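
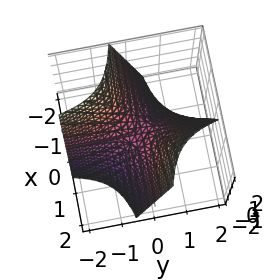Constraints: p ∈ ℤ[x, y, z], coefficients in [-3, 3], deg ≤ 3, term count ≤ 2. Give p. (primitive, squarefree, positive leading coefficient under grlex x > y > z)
First, degree: the shape is more complex than any degree-1 surface, so deg p = 2.
Next, reading off the gridlines: every point of the x-axis in the box is on the surface; every point of the y-axis in the box is on the surface; one z-axis crossing is at z = 0.
Finally, these observations pin down the coefficients.

2*x*y - z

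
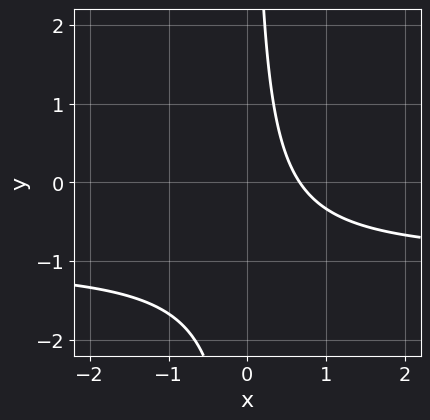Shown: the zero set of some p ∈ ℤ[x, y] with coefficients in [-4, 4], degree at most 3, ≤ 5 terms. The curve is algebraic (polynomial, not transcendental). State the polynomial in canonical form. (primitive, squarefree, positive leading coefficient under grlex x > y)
(a) The degree is 2 — a generic line meets the curve in up to 2 points.
(b) From the visible intercepts: the curve avoids every integer y-axis point in the box.
(c) Putting this together gives p.

3*x*y + 3*x - 2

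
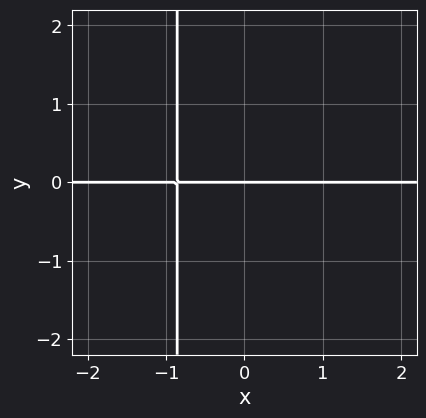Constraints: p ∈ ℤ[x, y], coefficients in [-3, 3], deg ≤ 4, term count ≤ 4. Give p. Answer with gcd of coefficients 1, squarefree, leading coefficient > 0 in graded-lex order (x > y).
1. deg p = 4. A generic line meets the curve in up to 4 points.
2. From the axis intercepts and sections: it crosses the y-axis at the gridline y = 0; the visible x-axis segment lies entirely on the curve.
3. Matching integer coefficients to the picture gives p.

2*x^3*y - x^2*y + 2*y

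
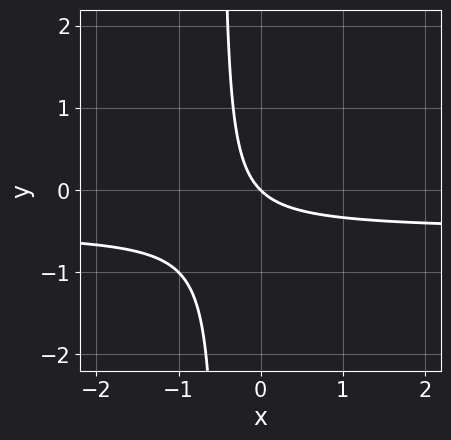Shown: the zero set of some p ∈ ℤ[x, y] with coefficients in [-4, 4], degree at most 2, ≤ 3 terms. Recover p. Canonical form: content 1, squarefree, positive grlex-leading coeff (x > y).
2*x*y + x + y

deg p = 2. No degree-1 curve has this shape.
Checking where it meets the axes: one y-axis crossing is at y = 0; it crosses the x-axis at the gridline x = 0.
Solving for integer coefficients yields p as stated.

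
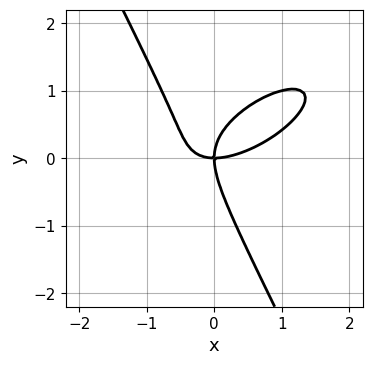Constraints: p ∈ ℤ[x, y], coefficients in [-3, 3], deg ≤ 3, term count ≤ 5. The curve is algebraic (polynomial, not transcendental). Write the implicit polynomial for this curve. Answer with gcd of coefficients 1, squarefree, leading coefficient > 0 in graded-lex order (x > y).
2*x^3 - 3*x^2*y + 2*x*y^2 + 2*y^3 - 3*x*y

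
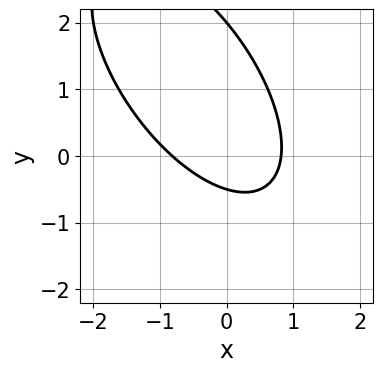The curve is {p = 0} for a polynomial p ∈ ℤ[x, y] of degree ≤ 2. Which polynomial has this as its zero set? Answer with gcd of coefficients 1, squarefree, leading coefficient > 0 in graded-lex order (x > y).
Degree: no degree-1 curve has this shape, so deg p = 2.
From the visible intercepts: it crosses the y-axis at the gridline y = 2.
Matching integer coefficients to the picture gives p.

3*x^2 + 3*x*y + 2*y^2 - 3*y - 2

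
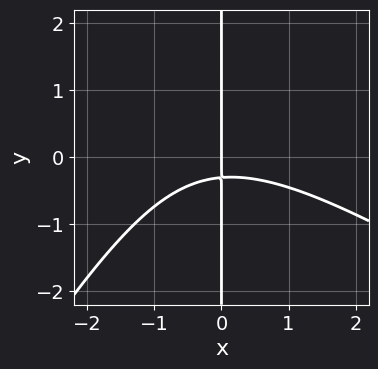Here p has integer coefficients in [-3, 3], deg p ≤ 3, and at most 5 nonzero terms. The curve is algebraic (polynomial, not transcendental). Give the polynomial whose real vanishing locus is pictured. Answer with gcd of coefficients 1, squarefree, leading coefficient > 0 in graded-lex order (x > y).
(a) deg p = 3.
(b) From the visible intercepts: one x-axis crossing is at x = 0; the visible y-axis segment lies entirely on the curve.
(c) Together with the visible shape, these determine p as stated.

x^3 + x^2*y - x*y^2 + 3*x*y + x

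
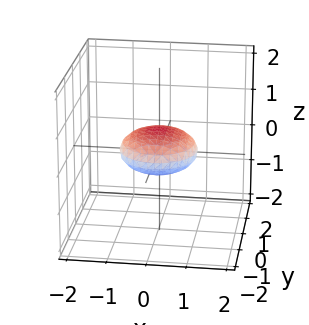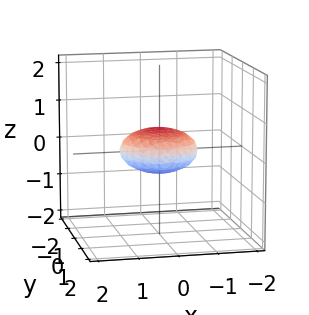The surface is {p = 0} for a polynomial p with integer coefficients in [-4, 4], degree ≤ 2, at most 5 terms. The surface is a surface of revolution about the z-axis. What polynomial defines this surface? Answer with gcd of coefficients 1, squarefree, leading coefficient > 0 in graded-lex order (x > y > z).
x^2 + y^2 + 3*z^2 - 1

(a) The degree is 2 — the shape is more complex than any degree-1 surface.
(b) Symmetries: rotational symmetry about the z-axis ⇒ p depends on x, y only through x² + y².
(c) Checking where it meets the axes: a circular section at z = 0 has radius exactly 1; among the integer gridlines, it crosses the y-axis at y ∈ {-1, 1}; the x-axis gridline crossings are at x ∈ {-1, 1}.
(d) These observations pin down the coefficients.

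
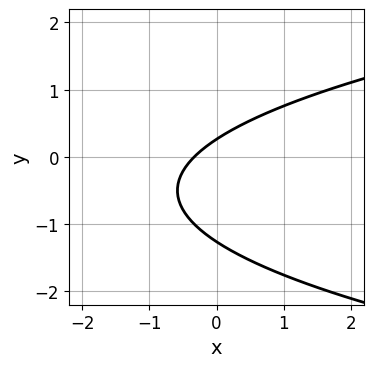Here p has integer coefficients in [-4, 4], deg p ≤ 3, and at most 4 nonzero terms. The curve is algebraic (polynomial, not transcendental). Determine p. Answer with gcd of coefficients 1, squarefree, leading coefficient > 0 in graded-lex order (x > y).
3*y^2 - 3*x + 3*y - 1

deg p = 2.
Matching integer coefficients to the picture gives p.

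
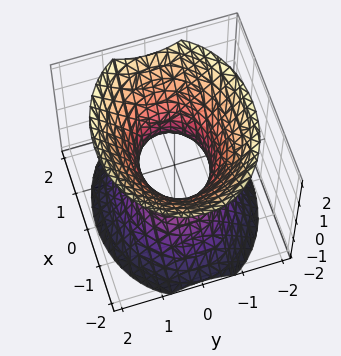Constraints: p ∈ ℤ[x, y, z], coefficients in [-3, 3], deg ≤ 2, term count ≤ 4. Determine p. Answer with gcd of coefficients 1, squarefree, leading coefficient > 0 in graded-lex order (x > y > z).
1. The degree is 2 — an hourglass — one-sheet hyperboloid; a quadric.
2. Symmetries: mirror symmetry z ↦ −z ⇒ only even powers of z; the y ↦ −y reflection is a symmetry, so y appears only in even powers; mirror symmetry x ↦ −x ⇒ only even powers of x.
3. Observable constraints: no z-intercept at any integer in the box; the x-axis gridline crossings are at x ∈ {-1, 1}.
4. These observations pin down the coefficients.

2*x^2 + 3*y^2 - 2*z^2 - 2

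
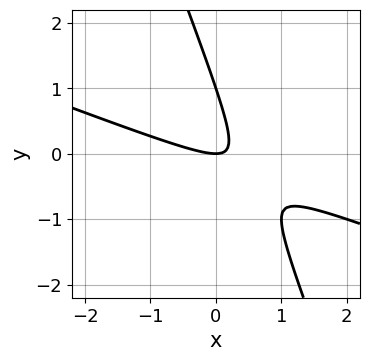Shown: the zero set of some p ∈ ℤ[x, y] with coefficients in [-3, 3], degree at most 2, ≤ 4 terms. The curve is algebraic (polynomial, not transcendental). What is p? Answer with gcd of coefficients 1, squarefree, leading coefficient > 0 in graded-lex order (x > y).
x^2 + 3*x*y + y^2 - y

(a) The degree is 2 — the shape is more complex than any degree-1 curve.
(b) Observable constraints: among the integer gridlines, it crosses the y-axis at y ∈ {0, 1}; one x-axis crossing is at x = 0.
(c) The integer polynomial consistent with all of this is the stated p.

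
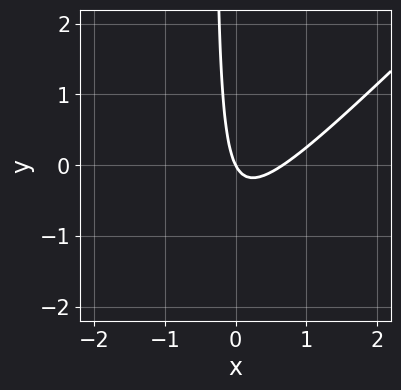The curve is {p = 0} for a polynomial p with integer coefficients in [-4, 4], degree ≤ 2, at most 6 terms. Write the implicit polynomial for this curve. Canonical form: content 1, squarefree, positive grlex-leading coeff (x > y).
3*x^2 - 3*x*y - 2*x - y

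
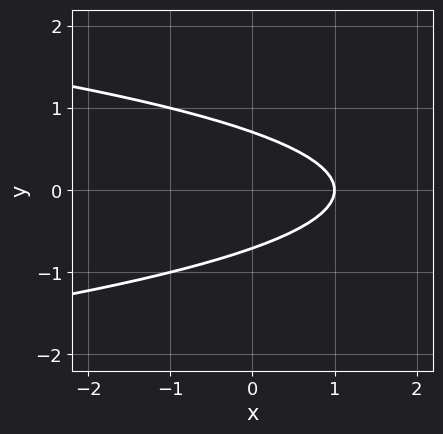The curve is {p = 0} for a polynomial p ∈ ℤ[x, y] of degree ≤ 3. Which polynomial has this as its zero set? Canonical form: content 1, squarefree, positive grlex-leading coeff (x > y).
1. The degree is 2 — no degree-1 curve has this shape.
2. Symmetries: the y ↦ −y reflection is a symmetry, so y appears only in even powers.
3. Observable constraints: it meets the x-axis at x = 1 (among the integer gridlines).
4. The integer polynomial consistent with all of this is the stated p.

2*y^2 + x - 1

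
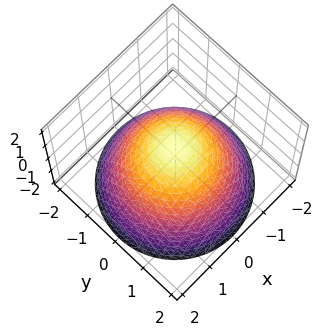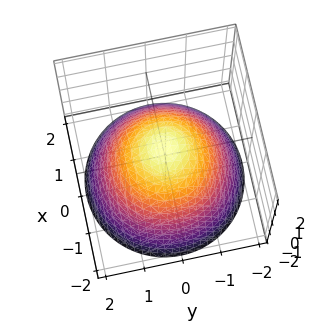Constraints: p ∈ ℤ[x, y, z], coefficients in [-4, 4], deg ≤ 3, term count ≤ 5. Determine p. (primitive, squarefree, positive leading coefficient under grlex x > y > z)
(a) The degree is 2 — a generic line meets the surface in up to 2 points.
(b) Symmetry: the z-axis is an axis of rotation, so x and y enter only as x² + y².
(c) Against the integer gridlines: among the integer gridlines, it crosses the y-axis at y ∈ {-1, 1}; a circular section at z = 0 has radius exactly 1; the x-axis gridline crossings are at x ∈ {-1, 1}.
(d) These observations pin down the coefficients.

2*x^2 + 2*y^2 + 3*z - 2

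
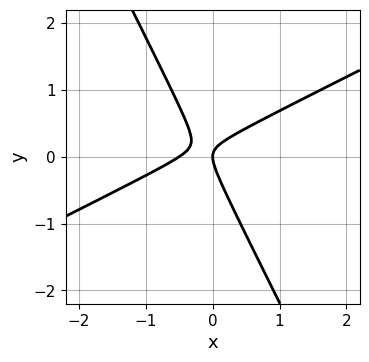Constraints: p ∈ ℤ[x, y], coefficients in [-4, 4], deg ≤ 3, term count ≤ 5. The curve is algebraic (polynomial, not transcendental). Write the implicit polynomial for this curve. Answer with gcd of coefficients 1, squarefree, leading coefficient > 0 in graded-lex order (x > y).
First, degree: no degree-1 curve has this shape, so deg p = 2.
Next, from the axis intercepts and sections: it meets the y-axis at y = 0 (among the integer gridlines); it meets the x-axis at x = 0 (among the integer gridlines).
Finally, the integer polynomial consistent with all of this is the stated p.

2*x^2 - 3*x*y - 2*y^2 + x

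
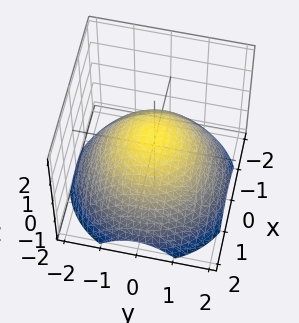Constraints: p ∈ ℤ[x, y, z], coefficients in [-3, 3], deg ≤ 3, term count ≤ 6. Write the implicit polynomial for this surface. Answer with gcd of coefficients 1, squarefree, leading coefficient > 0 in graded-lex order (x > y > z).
Degree: the shape is more complex than any degree-1 surface, so deg p = 2.
By symmetry, the surface is invariant under rotation about z: p = q(x² + y², z).
From the axis intercepts and sections: among the integer gridlines, it crosses the x-axis at x ∈ {-1, 1}; a circular section at z = 0 has radius exactly 1.
These observations pin down the coefficients. Check: (0, -1, 0) on the y-axis lies on the surface, and p(0, -1, 0) = 0. ✓

x^2 + y^2 + 2*z - 1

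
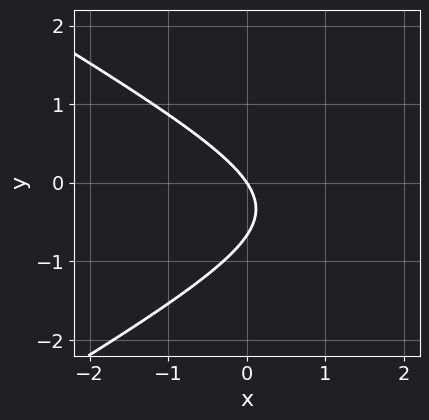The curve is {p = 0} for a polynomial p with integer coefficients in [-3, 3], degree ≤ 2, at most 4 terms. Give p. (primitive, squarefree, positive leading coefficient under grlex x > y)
x^2 - 3*y^2 - 3*x - 2*y

The degree is 2 — a generic line meets the curve in up to 2 points.
Against the integer gridlines: one x-axis crossing is at x = 0; one y-axis crossing is at y = 0.
Solving for integer coefficients yields p as stated.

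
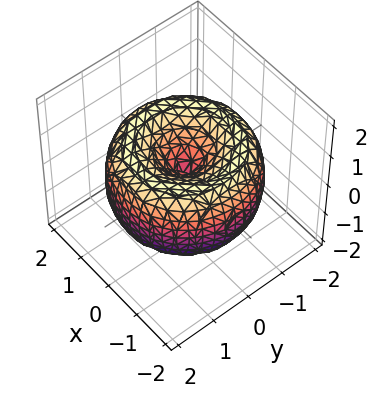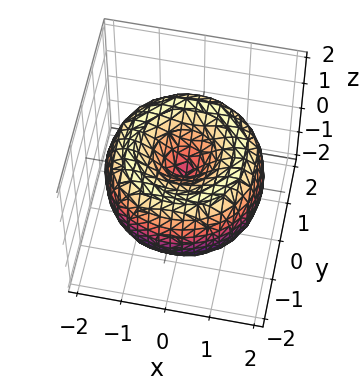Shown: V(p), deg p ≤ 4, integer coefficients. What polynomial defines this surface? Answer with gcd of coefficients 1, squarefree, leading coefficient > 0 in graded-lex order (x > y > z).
x^4 + 2*x^2*y^2 + y^4 - 3*x^2 - 3*y^2 + 2*z^2

The degree is 4 — the shape is more complex than any degree-3 surface.
By symmetry, the surface is invariant under rotation about z: p = q(x² + y², z).
Checking where it meets the axes: a circular section at z = 1 has radius exactly 1; it crosses the z-axis at the gridline z = 0; it crosses the y-axis at the gridline y = 0.
Assembling these constraints gives the stated polynomial.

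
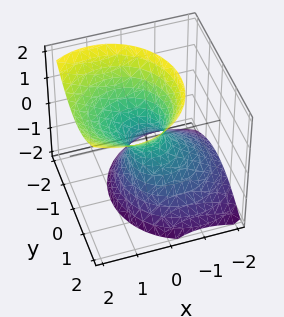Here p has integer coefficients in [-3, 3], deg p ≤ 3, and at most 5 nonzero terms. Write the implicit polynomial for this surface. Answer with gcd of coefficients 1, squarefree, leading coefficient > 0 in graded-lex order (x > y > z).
3*x^2 - 3*x*z + 3*y^2 - 2*z^2 - 1

Degree: the shape is more complex than any degree-1 surface, so deg p = 2.
From the axis intercepts and sections: it misses every integer gridline on the z-axis.
Assembling these constraints gives the stated polynomial.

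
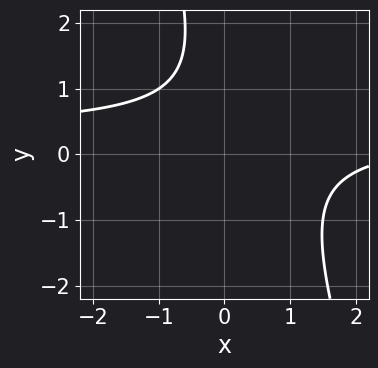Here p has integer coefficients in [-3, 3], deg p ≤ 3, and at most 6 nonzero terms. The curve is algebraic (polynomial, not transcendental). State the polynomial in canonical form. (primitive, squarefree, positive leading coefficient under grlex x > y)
First, degree: a generic line meets the curve in up to 2 points, so deg p = 2.
Then, reading off the gridlines: the curve avoids every integer x-axis point in the box; no y-intercept at any integer in the box.
Finally, fitting integer coefficients to these (and the overall shape) gives p.

3*x*y + y^2 - x - 2*y + 3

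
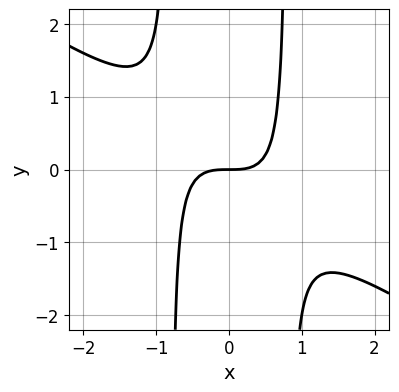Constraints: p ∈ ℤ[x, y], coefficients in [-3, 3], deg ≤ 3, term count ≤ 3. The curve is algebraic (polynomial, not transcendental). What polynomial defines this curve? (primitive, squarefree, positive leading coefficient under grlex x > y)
2*x^3 + 3*x^2*y - 2*y

1. deg p = 3. A generic line meets the curve in up to 3 points.
2. Checking where it meets the axes: it meets the x-axis at x = 0 (among the integer gridlines); it meets the y-axis at y = 0 (among the integer gridlines).
3. Fitting integer coefficients to these (and the overall shape) gives p.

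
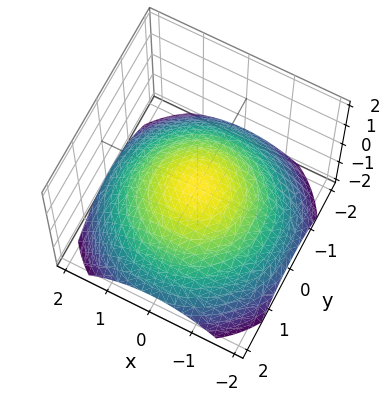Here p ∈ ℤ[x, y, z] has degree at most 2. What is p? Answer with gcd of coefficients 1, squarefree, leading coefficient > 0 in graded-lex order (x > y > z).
First, the degree is 2 — a paraboloid; a quadric.
Next, symmetries: the surface is invariant under rotation about z: p = q(x² + y², z).
Then, observable constraints: a circular section at z = -1 has radius between 1 and 2; it crosses the x-axis at the gridline x = 0.
Finally, matching integer coefficients to the picture gives p.

x^2 + y^2 + 3*z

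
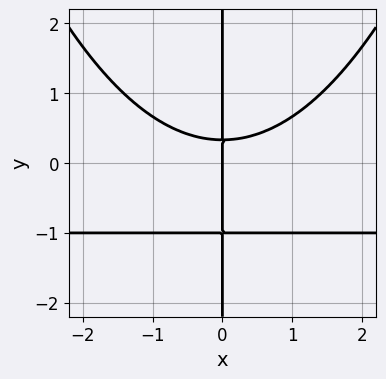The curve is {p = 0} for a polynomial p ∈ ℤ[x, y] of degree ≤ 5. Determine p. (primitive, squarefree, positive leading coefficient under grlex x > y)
x^3*y + x^3 - 3*x*y^2 - 2*x*y + x

First, deg p = 4. No degree-3 curve has this shape.
Then, observable constraints: it crosses the x-axis at the gridline x = 0; every point of the y-axis in the box is on the curve.
Finally, these observations pin down the coefficients.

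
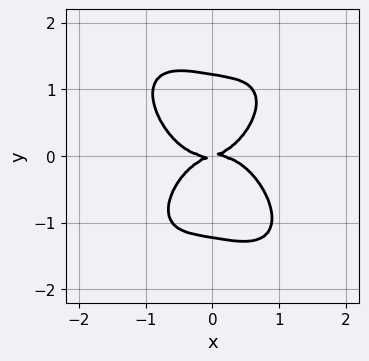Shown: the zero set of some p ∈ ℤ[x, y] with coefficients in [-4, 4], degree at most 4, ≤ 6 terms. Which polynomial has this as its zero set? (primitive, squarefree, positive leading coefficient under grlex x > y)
3*x^4 + 2*y^4 + x*y - 3*y^2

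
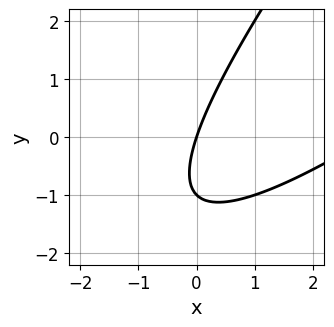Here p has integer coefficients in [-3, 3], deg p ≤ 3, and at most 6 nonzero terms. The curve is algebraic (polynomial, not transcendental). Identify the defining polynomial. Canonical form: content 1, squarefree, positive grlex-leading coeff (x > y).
x^2 - 2*x*y + y^2 - 3*x + y

(a) deg p = 2. A generic line meets the curve in up to 2 points.
(b) From the axis intercepts and sections: one x-axis crossing is at x = 0; the y-axis gridline crossings are at y ∈ {-1, 0}.
(c) Assembling these constraints gives the stated polynomial.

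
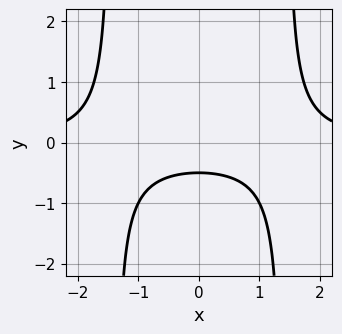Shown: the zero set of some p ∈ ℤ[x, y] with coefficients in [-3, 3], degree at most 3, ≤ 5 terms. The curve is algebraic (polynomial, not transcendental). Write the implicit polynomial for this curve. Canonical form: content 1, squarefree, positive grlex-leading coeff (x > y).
First, deg p = 3. A generic line meets the curve in up to 3 points.
Then, symmetries: it's symmetric under x → −x, forcing even powers of x.
Next, from the visible intercepts: it misses every integer gridline on the x-axis.
Finally, assembling these constraints gives the stated polynomial.

x^2*y - 2*y - 1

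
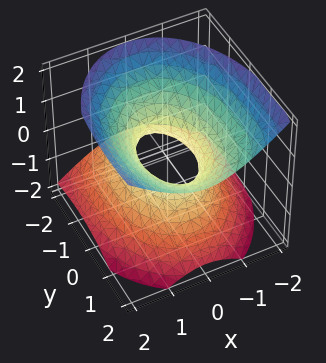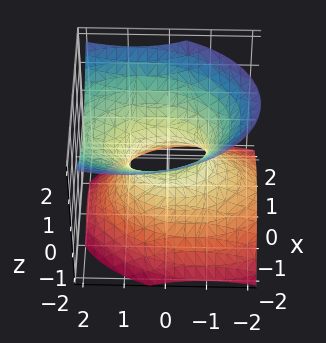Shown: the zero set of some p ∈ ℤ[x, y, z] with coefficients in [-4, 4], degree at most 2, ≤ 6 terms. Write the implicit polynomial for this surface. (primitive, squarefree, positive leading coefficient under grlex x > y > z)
Degree: the shape is more complex than any degree-1 surface, so deg p = 2.
From the axis intercepts and sections: it misses every integer gridline on the z-axis; among the integer gridlines, it crosses the y-axis at y ∈ {-1, 1}.
Putting this together gives p.

2*x^2 + y^2 - y*z - 2*z^2 - 1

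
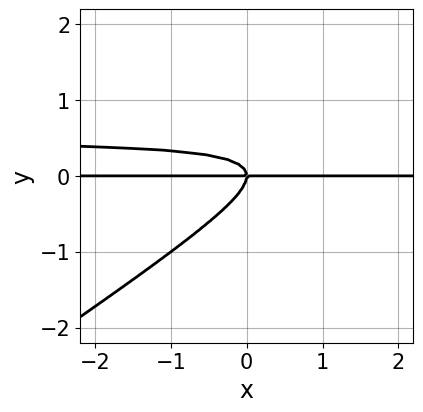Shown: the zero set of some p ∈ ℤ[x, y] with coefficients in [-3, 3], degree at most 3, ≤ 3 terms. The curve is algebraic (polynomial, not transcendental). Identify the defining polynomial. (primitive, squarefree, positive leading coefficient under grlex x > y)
1. deg p = 3. The shape is more complex than any degree-2 curve.
2. From the visible intercepts: it crosses the y-axis at the gridline y = 0; every point of the x-axis in the box is on the curve.
3. Fitting integer coefficients to these (and the overall shape) gives p.

2*x*y^2 - 3*y^3 - x*y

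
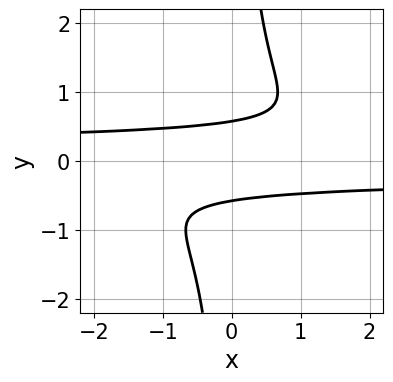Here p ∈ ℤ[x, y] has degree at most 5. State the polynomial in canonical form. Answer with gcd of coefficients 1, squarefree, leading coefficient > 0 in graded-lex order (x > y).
(a) Degree: the shape is more complex than any degree-3 curve, so deg p = 4.
(b) Checking where it meets the axes: the curve avoids every integer x-axis point in the box.
(c) The integer polynomial consistent with all of this is the stated p.

3*x*y^3 - 3*y^2 + 1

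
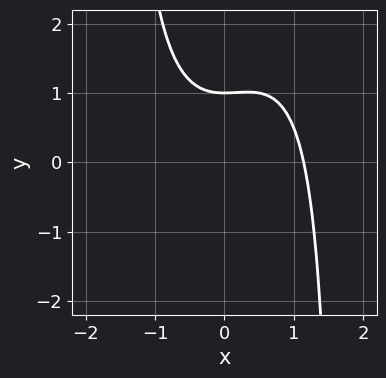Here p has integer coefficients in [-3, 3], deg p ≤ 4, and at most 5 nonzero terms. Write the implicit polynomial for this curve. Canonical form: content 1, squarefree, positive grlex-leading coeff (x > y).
First, the degree is 3 — no degree-2 curve has this shape.
Then, from the axis intercepts and sections: one y-axis crossing is at y = 1.
Finally, solving for integer coefficients yields p as stated.

2*x^3 - x^2*y + 3*y - 3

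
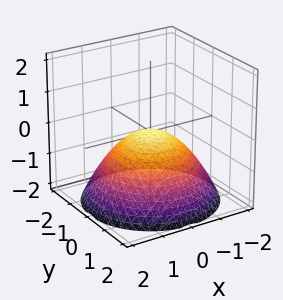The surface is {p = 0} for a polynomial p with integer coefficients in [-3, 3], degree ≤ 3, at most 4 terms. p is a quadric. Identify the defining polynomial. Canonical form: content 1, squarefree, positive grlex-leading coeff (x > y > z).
deg p = 2. A paraboloid; a quadric.
Symmetries: rotational symmetry about the z-axis ⇒ p depends on x, y only through x² + y².
From the axis intercepts and sections: it meets the y-axis at y = 0 (among the integer gridlines); one z-axis crossing is at z = 0; a circular section at z = -1 has radius between 1 and 2.
Together with the visible shape, these determine p as stated.

x^2 + y^2 + 2*z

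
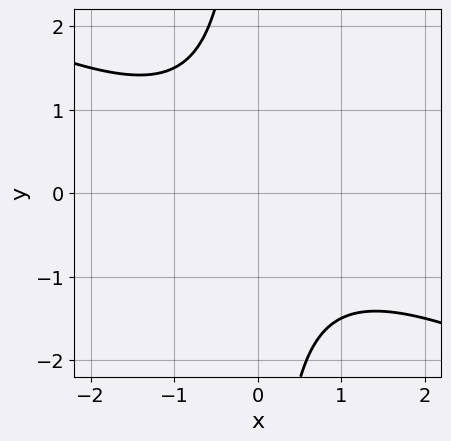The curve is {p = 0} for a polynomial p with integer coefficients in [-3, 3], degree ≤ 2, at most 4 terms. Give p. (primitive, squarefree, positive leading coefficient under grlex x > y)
deg p = 2. No degree-1 curve has this shape.
Checking where it meets the axes: the curve avoids every integer y-axis point in the box; it misses every integer gridline on the x-axis.
Assembling these constraints gives the stated polynomial.

x^2 + 2*x*y + 2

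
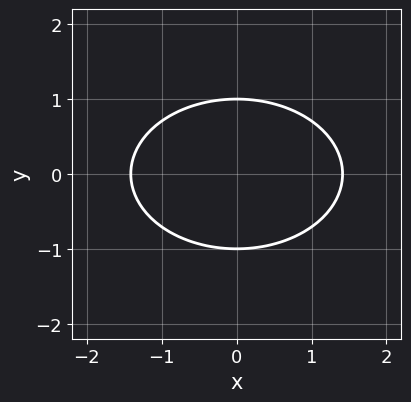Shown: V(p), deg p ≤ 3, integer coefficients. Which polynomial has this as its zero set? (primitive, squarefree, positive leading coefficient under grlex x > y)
x^2 + 2*y^2 - 2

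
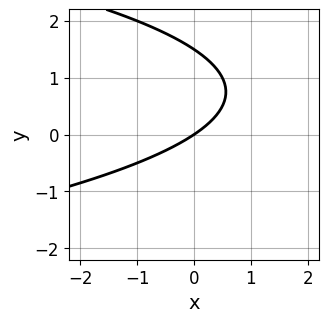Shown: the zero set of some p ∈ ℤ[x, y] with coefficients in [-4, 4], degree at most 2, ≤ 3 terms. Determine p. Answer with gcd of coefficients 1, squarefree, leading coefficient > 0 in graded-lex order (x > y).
First, degree: the shape is more complex than any degree-1 curve, so deg p = 2.
Next, from the axis intercepts and sections: it meets the y-axis at y = 0 (among the integer gridlines); one x-axis crossing is at x = 0.
Finally, solving for integer coefficients yields p as stated.

2*y^2 + 2*x - 3*y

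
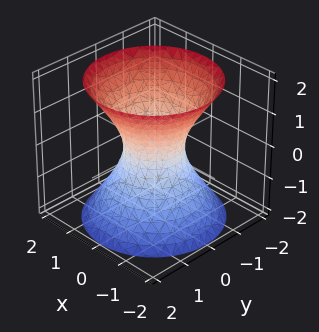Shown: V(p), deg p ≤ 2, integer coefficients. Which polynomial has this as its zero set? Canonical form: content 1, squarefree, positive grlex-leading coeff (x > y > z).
3*x^2 + 3*y^2 - 2*z^2 - 2

1. Degree: an hourglass — one-sheet hyperboloid; a quadric, so deg p = 2.
2. Symmetries: the z ↦ −z reflection is a symmetry, so z appears only in even powers; rotational symmetry about the z-axis ⇒ p depends on x, y only through x² + y².
3. From the axis intercepts and sections: the surface avoids every integer z-axis point in the box; a circular section at z = -1 has radius between 1 and 2.
4. Putting this together gives p.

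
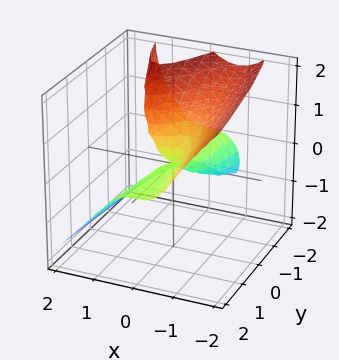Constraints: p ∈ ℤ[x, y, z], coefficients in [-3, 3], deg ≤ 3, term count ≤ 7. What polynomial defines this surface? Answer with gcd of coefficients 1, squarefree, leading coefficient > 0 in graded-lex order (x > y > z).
2*x^3 - x*z^2 + z^3 + y*z - z^2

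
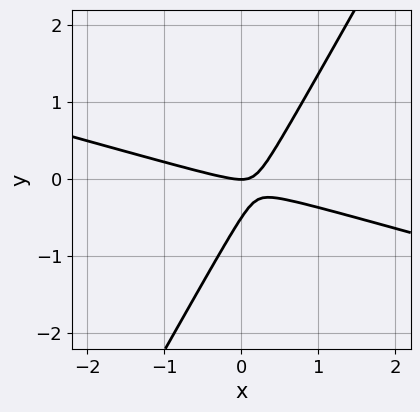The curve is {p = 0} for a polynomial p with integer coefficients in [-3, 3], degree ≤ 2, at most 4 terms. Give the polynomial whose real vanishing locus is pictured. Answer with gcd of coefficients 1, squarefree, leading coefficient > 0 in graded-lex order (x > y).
(a) Degree: no degree-1 curve has this shape, so deg p = 2.
(b) Reading off the gridlines: it crosses the x-axis at the gridline x = 0; it crosses the y-axis at the gridline y = 0.
(c) The integer polynomial consistent with all of this is the stated p.

x^2 + 3*x*y - 2*y^2 - y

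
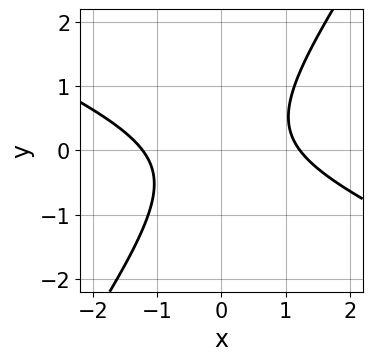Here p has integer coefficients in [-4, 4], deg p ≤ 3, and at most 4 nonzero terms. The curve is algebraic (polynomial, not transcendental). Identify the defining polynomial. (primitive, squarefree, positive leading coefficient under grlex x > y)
First, degree: a generic line meets the curve in up to 2 points, so deg p = 2.
Next, against the integer gridlines: the curve avoids every integer y-axis point in the box.
Finally, these observations pin down the coefficients.

2*x^2 + 3*x*y - 3*y^2 - 3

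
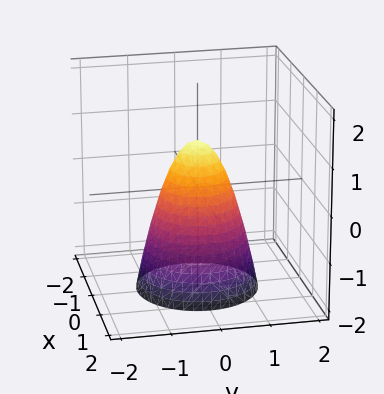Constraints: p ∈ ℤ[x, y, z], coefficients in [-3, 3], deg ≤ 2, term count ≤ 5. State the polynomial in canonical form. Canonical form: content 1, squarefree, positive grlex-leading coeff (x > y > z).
First, degree: the shape is more complex than any degree-1 surface, so deg p = 2.
Then, symmetry: every cross-section ⟂ z is a circle, so x, y appear only via x² + y².
Next, reading off the gridlines: a circular section at z = -1 has radius exactly 1; one z-axis crossing is at z = 1.
Finally, solving for integer coefficients yields p as stated.

2*x^2 + 2*y^2 + z - 1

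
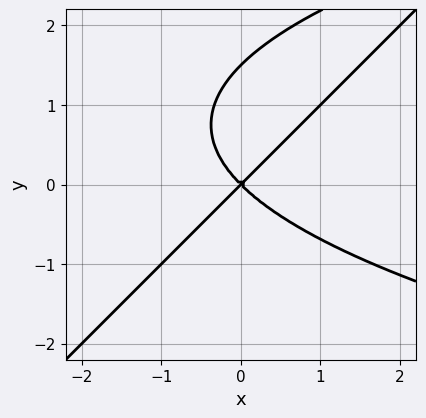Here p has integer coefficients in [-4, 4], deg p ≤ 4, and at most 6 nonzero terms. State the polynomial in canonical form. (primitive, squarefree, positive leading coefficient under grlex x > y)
2*x*y^2 - 2*y^3 - 3*x^2 + 3*y^2

1. deg p = 3.
2. Against the integer gridlines: it crosses the y-axis at the gridline y = 0; one x-axis crossing is at x = 0.
3. The integer polynomial consistent with all of this is the stated p.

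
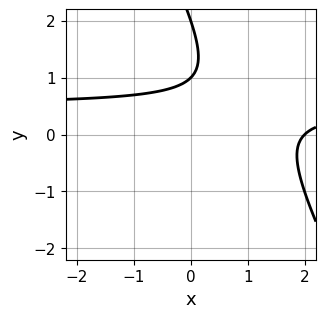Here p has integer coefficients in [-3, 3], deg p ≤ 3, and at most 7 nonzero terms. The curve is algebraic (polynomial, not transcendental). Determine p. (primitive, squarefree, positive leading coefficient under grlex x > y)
2*x*y + y^2 - x - 3*y + 2

The degree is 2 — a generic line meets the curve in up to 2 points.
Observable constraints: one x-axis crossing is at x = 2; the y-axis gridline crossings are at y ∈ {1, 2}.
These observations pin down the coefficients.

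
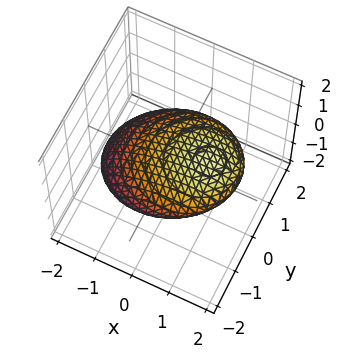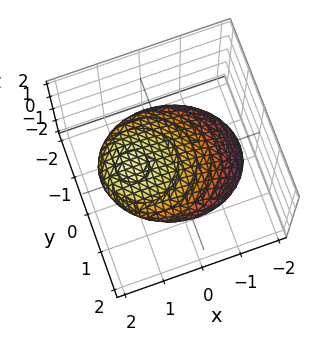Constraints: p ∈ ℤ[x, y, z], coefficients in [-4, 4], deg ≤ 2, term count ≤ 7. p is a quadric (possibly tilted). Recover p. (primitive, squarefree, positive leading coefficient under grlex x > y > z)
x^2 - 2*x*z + y^2 + 3*z^2 - 2

(a) The degree is 2 — the shape is more complex than any degree-1 surface.
(b) Solving for integer coefficients yields p as stated.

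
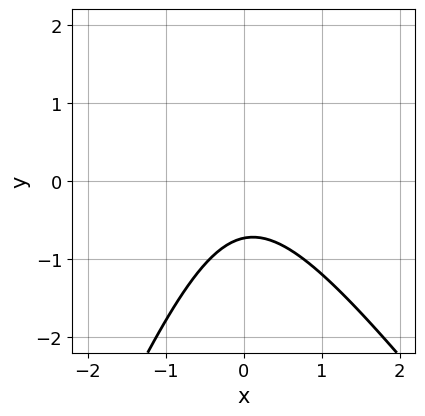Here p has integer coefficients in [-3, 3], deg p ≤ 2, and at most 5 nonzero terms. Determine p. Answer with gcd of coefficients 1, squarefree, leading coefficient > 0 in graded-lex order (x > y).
First, deg p = 2. No degree-1 curve has this shape.
Next, against the integer gridlines: no x-intercept at any integer in the box.
Finally, assembling these constraints gives the stated polynomial.

3*x^2 + x*y - y^2 + 2*y + 2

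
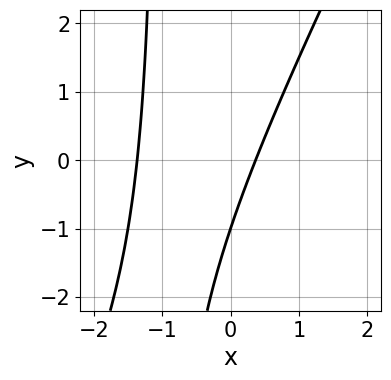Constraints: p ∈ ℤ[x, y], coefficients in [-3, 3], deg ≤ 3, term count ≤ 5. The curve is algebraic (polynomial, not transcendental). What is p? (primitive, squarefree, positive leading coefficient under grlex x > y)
First, deg p = 2. The shape is more complex than any degree-1 curve.
Then, from the visible intercepts: it crosses the y-axis at the gridline y = -1.
Finally, solving for integer coefficients yields p as stated.

2*x^2 - x*y + 2*x - y - 1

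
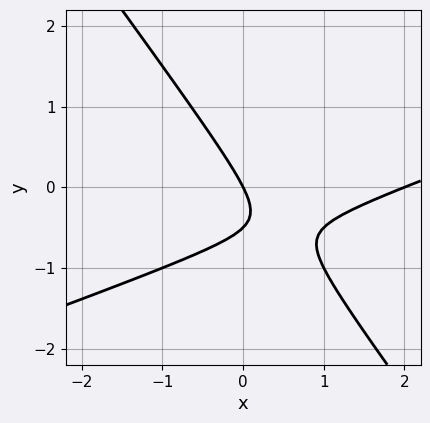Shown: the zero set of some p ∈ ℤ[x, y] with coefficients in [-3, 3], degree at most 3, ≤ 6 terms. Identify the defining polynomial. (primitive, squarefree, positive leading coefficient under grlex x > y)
(a) The degree is 2 — a generic line meets the curve in up to 2 points.
(b) Reading off the gridlines: among the integer gridlines, it crosses the x-axis at x ∈ {0, 2}; it crosses the y-axis at the gridline y = 0.
(c) Assembling these constraints gives the stated polynomial.

x^2 - 2*x*y - 2*y^2 - 2*x - y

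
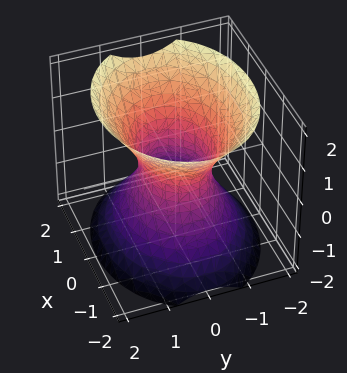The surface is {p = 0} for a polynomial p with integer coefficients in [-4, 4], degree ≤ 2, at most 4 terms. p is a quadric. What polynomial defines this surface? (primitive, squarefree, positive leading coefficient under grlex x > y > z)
2*x^2 + 3*y^2 - 2*z^2 - 2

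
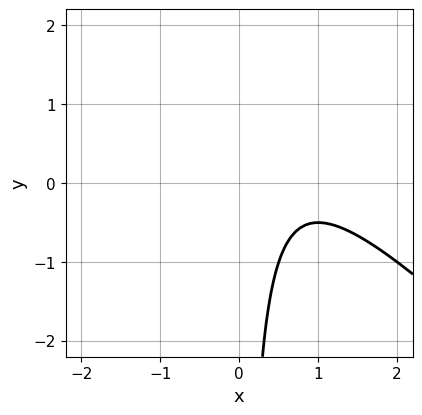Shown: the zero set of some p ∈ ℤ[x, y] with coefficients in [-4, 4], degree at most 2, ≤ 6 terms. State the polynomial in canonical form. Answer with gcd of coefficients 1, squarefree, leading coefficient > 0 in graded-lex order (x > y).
1. deg p = 2. The shape is more complex than any degree-1 curve.
2. From the axis intercepts and sections: no x-intercept at any integer in the box; it misses every integer gridline on the y-axis.
3. These observations pin down the coefficients.

2*x^2 + 2*x*y - 3*x + 2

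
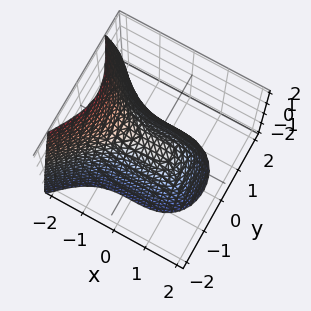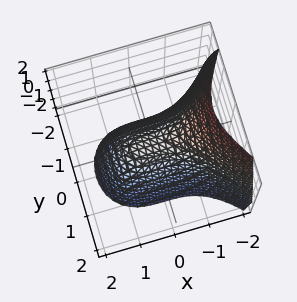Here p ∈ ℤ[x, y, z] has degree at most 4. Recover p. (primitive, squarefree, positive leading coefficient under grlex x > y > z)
x^3 + 3*y^2 + 2*z

1. The degree is 3 — the shape is more complex than any degree-2 surface.
2. From the axis intercepts and sections: it crosses the y-axis at the gridline y = 0; it meets the z-axis at z = 0 (among the integer gridlines); it crosses the x-axis at the gridline x = 0.
3. Putting this together gives p.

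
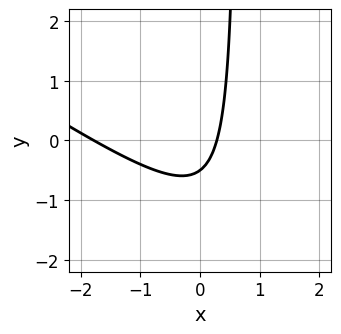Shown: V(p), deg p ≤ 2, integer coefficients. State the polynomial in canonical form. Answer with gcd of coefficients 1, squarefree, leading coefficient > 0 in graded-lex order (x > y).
2*x^2 + 3*x*y + 3*x - 2*y - 1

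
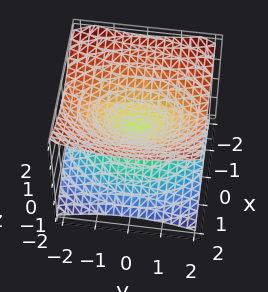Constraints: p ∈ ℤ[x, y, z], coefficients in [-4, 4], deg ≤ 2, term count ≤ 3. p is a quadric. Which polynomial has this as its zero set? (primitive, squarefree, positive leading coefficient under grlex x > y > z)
(a) deg p = 2. Two nappes meeting at a single point; a quadric.
(b) Symmetries: the x ↦ −x reflection is a symmetry, so x appears only in even powers; it's symmetric under z → −z, forcing even powers of z; it's symmetric under y → −y, forcing even powers of y.
(c) Checking where it meets the axes: one z-axis crossing is at z = 0; it crosses the x-axis at the gridline x = 0; it meets the y-axis at y = 0 (among the integer gridlines).
(d) Together with the visible shape, these determine p as stated.

2*x^2 + y^2 - 3*z^2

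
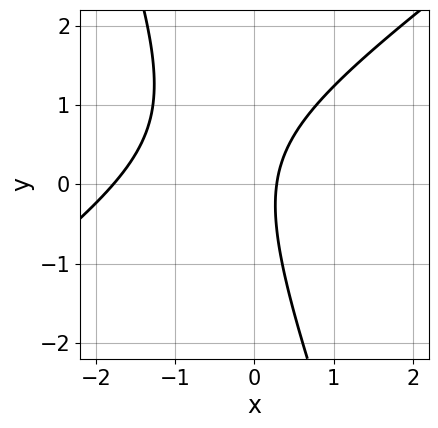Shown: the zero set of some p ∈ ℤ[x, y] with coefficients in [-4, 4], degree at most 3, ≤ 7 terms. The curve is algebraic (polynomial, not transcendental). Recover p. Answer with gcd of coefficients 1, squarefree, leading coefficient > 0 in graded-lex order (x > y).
(a) The degree is 2 — the shape is more complex than any degree-1 curve.
(b) From the axis intercepts and sections: no y-intercept at any integer in the box.
(c) Assembling these constraints gives the stated polynomial.

2*x^2 - 2*x*y - y^2 + 3*x - 1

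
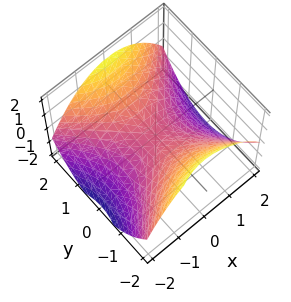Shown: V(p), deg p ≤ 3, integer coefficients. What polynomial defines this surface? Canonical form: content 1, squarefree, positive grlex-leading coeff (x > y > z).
x^2 - y^2 + 2*z

First, degree: a hyperbolic paraboloid; a quadric, so deg p = 2.
Next, symmetries: the x ↦ −x reflection is a symmetry, so x appears only in even powers; mirror symmetry y ↦ −y ⇒ only even powers of y.
Then, against the integer gridlines: one x-axis crossing is at x = 0; it meets the y-axis at y = 0 (among the integer gridlines); it crosses the z-axis at the gridline z = 0.
Finally, together with the visible shape, these determine p as stated.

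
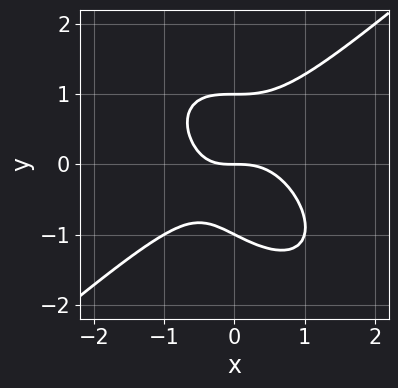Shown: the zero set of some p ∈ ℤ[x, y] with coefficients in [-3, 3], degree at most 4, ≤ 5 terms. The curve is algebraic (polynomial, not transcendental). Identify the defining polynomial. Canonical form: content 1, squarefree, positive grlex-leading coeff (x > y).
2*x^3 - x*y^2 - 2*y^3 + x*y + 2*y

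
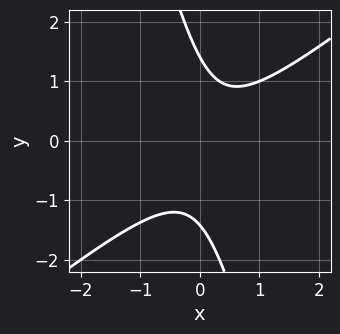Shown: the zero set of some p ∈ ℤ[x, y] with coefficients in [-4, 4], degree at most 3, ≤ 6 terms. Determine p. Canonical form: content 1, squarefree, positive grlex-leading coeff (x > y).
First, degree: a generic line meets the curve in up to 2 points, so deg p = 2.
Then, against the integer gridlines: the curve avoids every integer x-axis point in the box.
Finally, the integer polynomial consistent with all of this is the stated p.

3*x^2 - 3*x*y - y^2 - x + 2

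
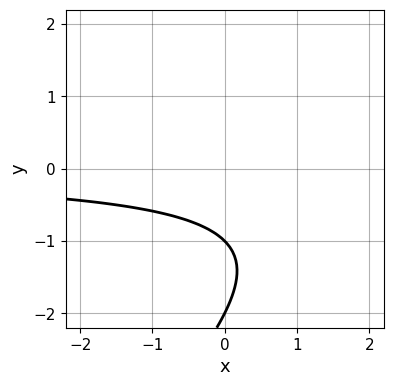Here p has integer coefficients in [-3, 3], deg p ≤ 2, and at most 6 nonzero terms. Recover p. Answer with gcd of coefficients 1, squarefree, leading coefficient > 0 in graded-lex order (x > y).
deg p = 2. A generic line meets the curve in up to 2 points.
Observable constraints: no x-intercept at any integer in the box; among the integer gridlines, it crosses the y-axis at y ∈ {-2, -1}.
Together with the visible shape, these determine p as stated.

x*y - y^2 - 3*y - 2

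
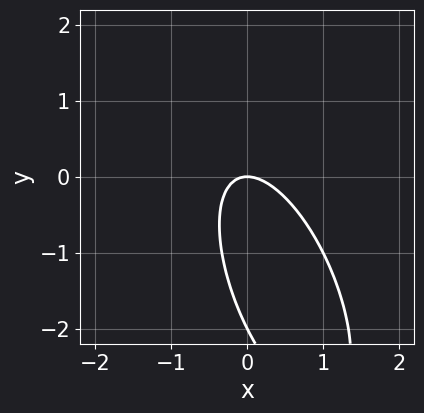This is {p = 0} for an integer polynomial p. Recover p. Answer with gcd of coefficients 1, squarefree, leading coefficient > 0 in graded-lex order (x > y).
deg p = 2. The shape is more complex than any degree-1 curve.
Observable constraints: among the integer gridlines, it crosses the y-axis at y ∈ {-2, 0}; it meets the x-axis at x = 0 (among the integer gridlines).
Matching integer coefficients to the picture gives p.

3*x^2 + 2*x*y + y^2 + 2*y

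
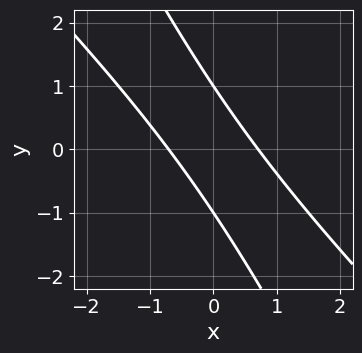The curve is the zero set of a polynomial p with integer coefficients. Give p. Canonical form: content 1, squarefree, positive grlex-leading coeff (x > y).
2*x^2 + 3*x*y + y^2 - 1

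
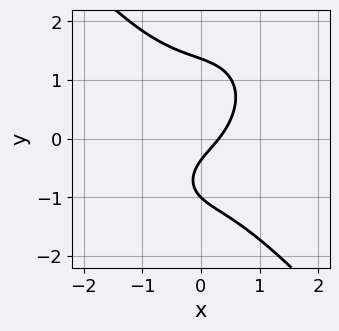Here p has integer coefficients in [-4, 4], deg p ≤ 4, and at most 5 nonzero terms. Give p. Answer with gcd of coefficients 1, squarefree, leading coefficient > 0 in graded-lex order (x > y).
First, the degree is 3 — the shape is more complex than any degree-2 curve.
Then, observable constraints: it meets the y-axis at y = -1 (among the integer gridlines).
Finally, the integer polynomial consistent with all of this is the stated p.

3*x^3 + 2*y^3 + 3*x - 3*y - 1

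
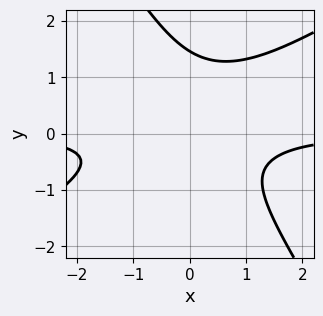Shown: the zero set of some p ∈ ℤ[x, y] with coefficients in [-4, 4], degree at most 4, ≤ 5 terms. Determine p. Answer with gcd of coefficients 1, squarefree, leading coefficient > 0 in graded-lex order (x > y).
x^2*y - x*y^2 - y^3 + y^2 + 1

The degree is 3 — no degree-2 curve has this shape.
Against the integer gridlines: the curve avoids every integer x-axis point in the box.
Putting this together gives p.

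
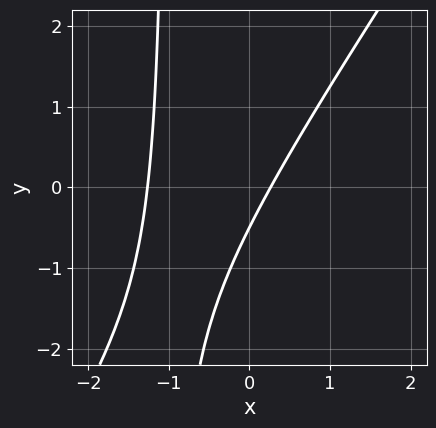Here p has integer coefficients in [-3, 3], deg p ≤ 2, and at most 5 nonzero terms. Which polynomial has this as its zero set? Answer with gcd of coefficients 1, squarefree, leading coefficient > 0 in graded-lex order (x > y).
3*x^2 - 2*x*y + 3*x - 2*y - 1

First, the degree is 2 — the shape is more complex than any degree-1 curve.
Finally, solving for integer coefficients yields p as stated.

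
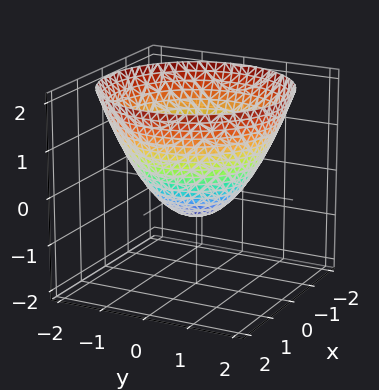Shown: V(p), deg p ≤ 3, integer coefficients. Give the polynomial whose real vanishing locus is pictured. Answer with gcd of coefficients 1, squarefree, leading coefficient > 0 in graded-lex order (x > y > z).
2*x^2 + 2*y^2 - 3*z - 2

(a) Degree: the shape is more complex than any degree-1 surface, so deg p = 2.
(b) Symmetries: rotational symmetry about the z-axis ⇒ p depends on x, y only through x² + y².
(c) Against the integer gridlines: among the integer gridlines, it crosses the y-axis at y ∈ {-1, 1}; the x-axis gridline crossings are at x ∈ {-1, 1}; a circular section at z = 1 has radius between 1 and 2.
(d) Solving for integer coefficients yields p as stated.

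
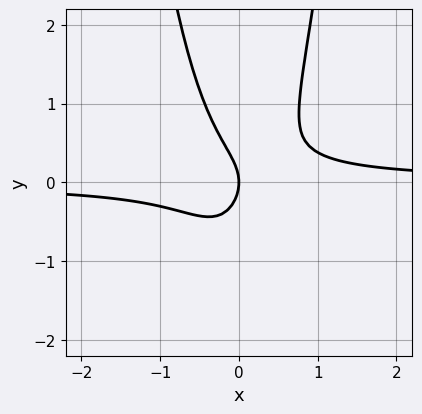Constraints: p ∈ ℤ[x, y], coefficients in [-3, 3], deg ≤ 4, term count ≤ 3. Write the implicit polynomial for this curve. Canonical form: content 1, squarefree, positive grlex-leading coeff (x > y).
3*x^2*y - y^2 - x

(a) deg p = 3. No degree-2 curve has this shape.
(b) Checking where it meets the axes: it meets the y-axis at y = 0 (among the integer gridlines); one x-axis crossing is at x = 0.
(c) Matching integer coefficients to the picture gives p.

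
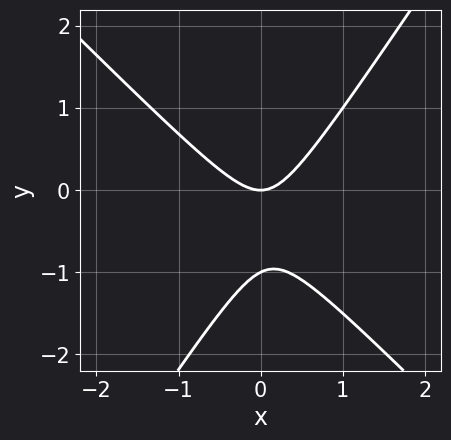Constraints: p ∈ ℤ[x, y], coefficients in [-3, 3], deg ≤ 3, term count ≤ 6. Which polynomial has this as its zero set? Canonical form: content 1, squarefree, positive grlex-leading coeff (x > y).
deg p = 2. A generic line meets the curve in up to 2 points.
Reading off the gridlines: the y-axis gridline crossings are at y ∈ {-1, 0}; one x-axis crossing is at x = 0.
Solving for integer coefficients yields p as stated.

3*x^2 + x*y - 2*y^2 - 2*y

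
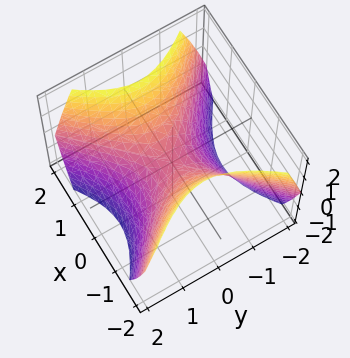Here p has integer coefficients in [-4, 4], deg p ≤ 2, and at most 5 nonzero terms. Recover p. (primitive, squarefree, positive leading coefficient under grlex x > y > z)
x^2 - y^2 - z

deg p = 2.
Symmetries: it's symmetric under y → −y, forcing even powers of y; the x ↦ −x reflection is a symmetry, so x appears only in even powers.
Checking where it meets the axes: it crosses the z-axis at the gridline z = 0; it crosses the y-axis at the gridline y = 0; it meets the x-axis at x = 0 (among the integer gridlines).
Together with the visible shape, these determine p as stated.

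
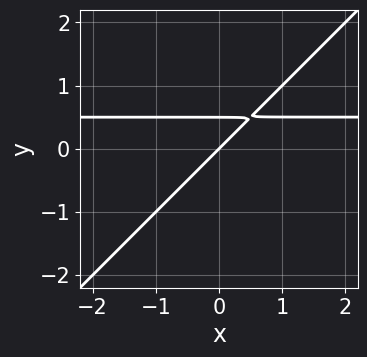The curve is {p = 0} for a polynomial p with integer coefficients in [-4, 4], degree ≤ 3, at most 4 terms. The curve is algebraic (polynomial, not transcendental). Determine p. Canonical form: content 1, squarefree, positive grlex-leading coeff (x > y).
2*x*y - 2*y^2 - x + y

(a) The degree is 2 — the shape is more complex than any degree-1 curve.
(b) From the axis intercepts and sections: it crosses the x-axis at the gridline x = 0; it meets the y-axis at y = 0 (among the integer gridlines).
(c) Matching integer coefficients to the picture gives p.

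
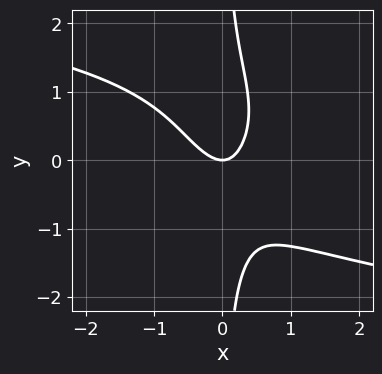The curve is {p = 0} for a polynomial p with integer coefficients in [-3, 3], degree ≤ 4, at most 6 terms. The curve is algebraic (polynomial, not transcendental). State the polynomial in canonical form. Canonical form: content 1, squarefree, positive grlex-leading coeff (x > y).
x*y^3 + 2*x^2 + x*y - y

1. The degree is 4 — the shape is more complex than any degree-3 curve.
2. From the axis intercepts and sections: it crosses the y-axis at the gridline y = 0; one x-axis crossing is at x = 0.
3. Solving for integer coefficients yields p as stated.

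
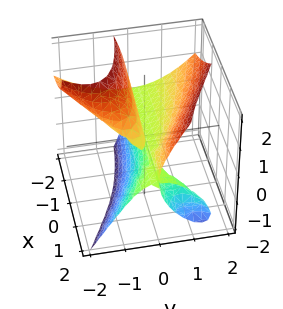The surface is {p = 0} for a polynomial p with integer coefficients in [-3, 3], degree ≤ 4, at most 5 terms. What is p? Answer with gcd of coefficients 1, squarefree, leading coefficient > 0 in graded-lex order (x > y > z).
3*x*y*z + 2*y^3 + y^2*z - z^3 - 3*y*z

There are 2 components. Treating them together as one polynomial.
deg p = 3. The shape is more complex than any degree-2 surface.
From the axis intercepts and sections: it meets the z-axis at z = 0 (among the integer gridlines); every point of the x-axis in the box is on the surface; it crosses the y-axis at the gridline y = 0.
Solving for integer coefficients yields p as stated.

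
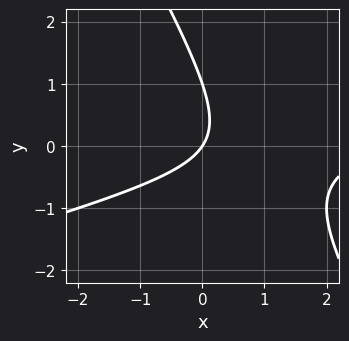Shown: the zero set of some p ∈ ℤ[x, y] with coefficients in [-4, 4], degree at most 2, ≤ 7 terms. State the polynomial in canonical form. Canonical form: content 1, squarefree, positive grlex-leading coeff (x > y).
x^2 - 3*x*y - 2*y^2 - 3*x + 2*y

1. Degree: a generic line meets the curve in up to 2 points, so deg p = 2.
2. From the axis intercepts and sections: among the integer gridlines, it crosses the y-axis at y ∈ {0, 1}; it meets the x-axis at x = 0 (among the integer gridlines).
3. Putting this together gives p.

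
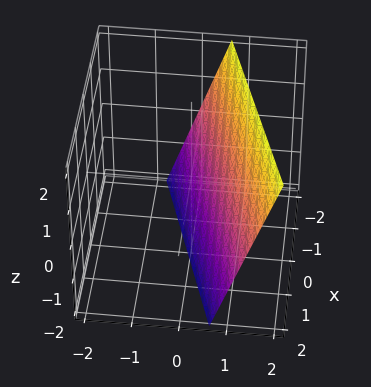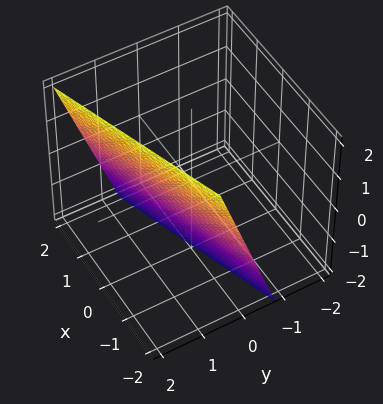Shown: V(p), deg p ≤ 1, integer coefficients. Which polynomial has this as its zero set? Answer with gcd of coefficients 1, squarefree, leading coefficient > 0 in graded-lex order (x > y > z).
x - 3*y + z + 2

First, deg p = 1. Every cross-section is a straight line — this is a plane.
Next, checking where it meets the axes: one z-axis crossing is at z = -2; one x-axis crossing is at x = -2.
Finally, putting this together gives p.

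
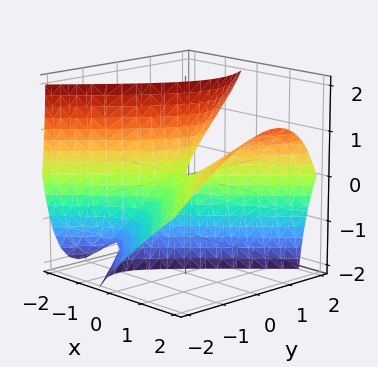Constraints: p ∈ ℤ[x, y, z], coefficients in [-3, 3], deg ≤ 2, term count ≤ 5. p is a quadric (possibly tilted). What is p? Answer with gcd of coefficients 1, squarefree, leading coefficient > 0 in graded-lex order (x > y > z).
2*x^2 - 3*x*z - 2*y^2 + 2*y*z - z

First, deg p = 2.
Next, checking where it meets the axes: it crosses the z-axis at the gridline z = 0; it crosses the y-axis at the gridline y = 0; it crosses the x-axis at the gridline x = 0.
Finally, the integer polynomial consistent with all of this is the stated p.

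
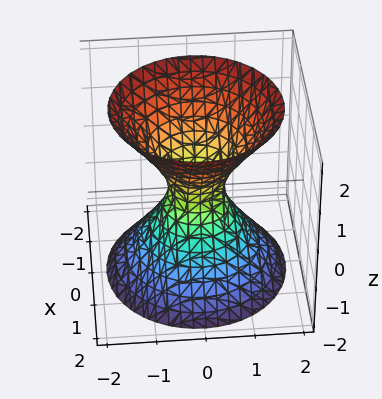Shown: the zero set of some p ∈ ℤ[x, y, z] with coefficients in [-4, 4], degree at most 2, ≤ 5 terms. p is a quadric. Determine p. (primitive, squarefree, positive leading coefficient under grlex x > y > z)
1. deg p = 2. One connected sheet with a waist; a quadric.
2. Symmetries: every cross-section ⟂ z is a circle, so x, y appear only via x² + y²; mirror symmetry z ↦ −z ⇒ only even powers of z.
3. Against the integer gridlines: a circular section at z = 0 has radius between 0 and 1; no z-intercept at any integer in the box.
4. The integer polynomial consistent with all of this is the stated p.

3*x^2 + 3*y^2 - 2*z^2 - 1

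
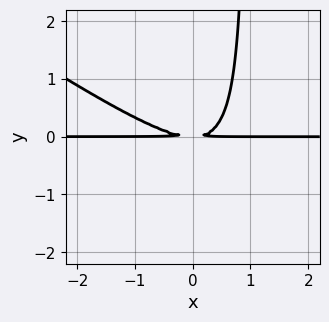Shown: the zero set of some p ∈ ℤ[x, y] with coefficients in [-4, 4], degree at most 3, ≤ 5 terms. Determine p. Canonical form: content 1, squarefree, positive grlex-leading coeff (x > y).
2*x^2*y + 3*x*y^2 - 3*y^2

The degree is 3 — a generic line meets the curve in up to 3 points.
From the axis intercepts and sections: the visible x-axis segment lies entirely on the curve.
Fitting integer coefficients to these (and the overall shape) gives p.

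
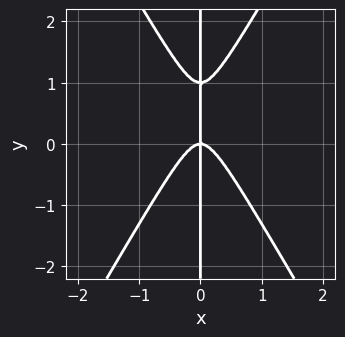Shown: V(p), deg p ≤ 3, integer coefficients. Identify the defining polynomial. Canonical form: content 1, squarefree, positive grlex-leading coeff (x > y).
3*x^3 - x*y^2 + x*y

1. Degree: no degree-2 curve has this shape, so deg p = 3.
2. From the axis intercepts and sections: every point of the y-axis in the box is on the curve; it crosses the x-axis at the gridline x = 0.
3. Together with the visible shape, these determine p as stated.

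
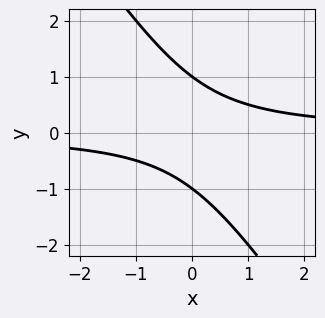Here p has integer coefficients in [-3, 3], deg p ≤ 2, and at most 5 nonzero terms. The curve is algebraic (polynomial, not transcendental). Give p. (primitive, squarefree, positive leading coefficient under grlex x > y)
3*x*y + 2*y^2 - 2

1. Degree: no degree-1 curve has this shape, so deg p = 2.
2. From the axis intercepts and sections: among the integer gridlines, it crosses the y-axis at y ∈ {-1, 1}; the curve avoids every integer x-axis point in the box.
3. Assembling these constraints gives the stated polynomial.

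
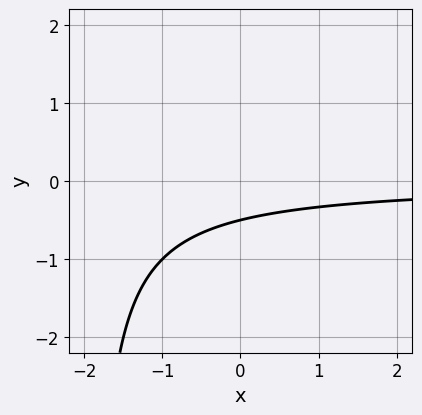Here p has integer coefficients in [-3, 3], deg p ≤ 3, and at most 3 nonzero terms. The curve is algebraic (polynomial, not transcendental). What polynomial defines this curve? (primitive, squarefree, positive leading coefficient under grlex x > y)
x*y + 2*y + 1

deg p = 2. No degree-1 curve has this shape.
Checking where it meets the axes: no x-intercept at any integer in the box.
These observations pin down the coefficients.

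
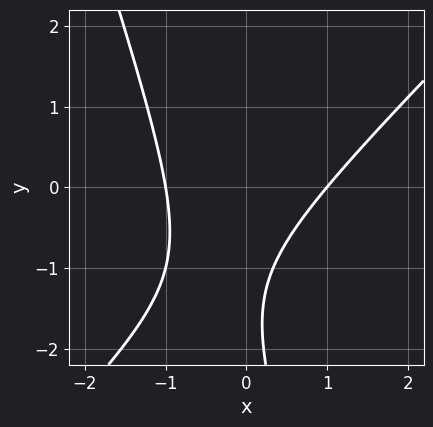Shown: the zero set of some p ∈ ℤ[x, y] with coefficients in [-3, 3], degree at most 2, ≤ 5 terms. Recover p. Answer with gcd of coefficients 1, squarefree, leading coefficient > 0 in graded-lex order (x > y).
3*x^2 - 2*x*y - y^2 - 3*y - 3

The degree is 2 — no degree-1 curve has this shape.
From the visible intercepts: among the integer gridlines, it crosses the x-axis at x ∈ {-1, 1}; no y-intercept at any integer in the box.
Solving for integer coefficients yields p as stated.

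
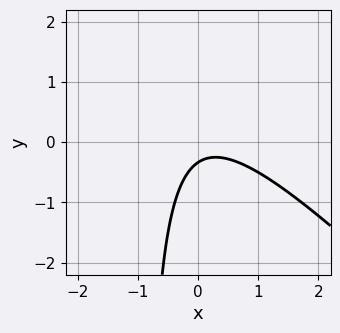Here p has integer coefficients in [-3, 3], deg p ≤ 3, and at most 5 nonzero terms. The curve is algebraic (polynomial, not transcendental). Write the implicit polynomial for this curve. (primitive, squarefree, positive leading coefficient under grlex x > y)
3*x^2 + 3*x*y - x + 3*y + 1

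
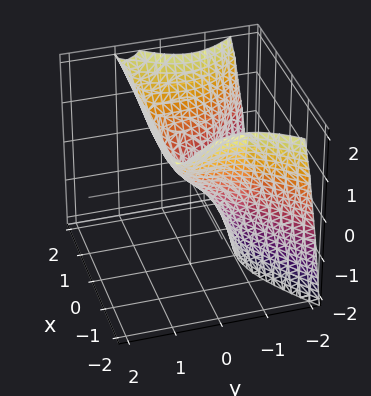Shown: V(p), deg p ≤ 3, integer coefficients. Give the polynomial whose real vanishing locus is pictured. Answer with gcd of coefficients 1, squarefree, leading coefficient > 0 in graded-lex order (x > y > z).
(a) deg p = 3. A generic line meets the surface in up to 3 points.
(b) Reading off the gridlines: one z-axis crossing is at z = 0; one x-axis crossing is at x = 0.
(c) Matching integer coefficients to the picture gives p.

2*x^2*y - 3*y^3 - 2*x^2 - 3*y + 3*z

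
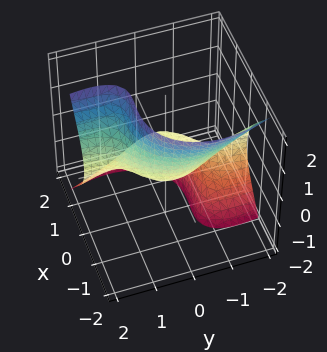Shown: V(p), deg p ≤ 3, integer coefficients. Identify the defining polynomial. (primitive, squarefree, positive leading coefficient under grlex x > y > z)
3*x^3 + 3*x*y^2 - 2*y*z^2 - 2*x + 3*z

1. Degree: no degree-2 surface has this shape, so deg p = 3.
2. Checking where it meets the axes: every point of the y-axis in the box is on the surface; one z-axis crossing is at z = 0; it meets the x-axis at x = 0 (among the integer gridlines).
3. Solving for integer coefficients yields p as stated.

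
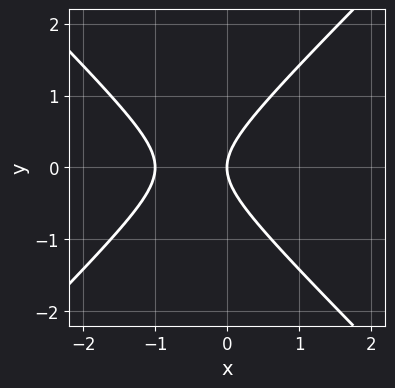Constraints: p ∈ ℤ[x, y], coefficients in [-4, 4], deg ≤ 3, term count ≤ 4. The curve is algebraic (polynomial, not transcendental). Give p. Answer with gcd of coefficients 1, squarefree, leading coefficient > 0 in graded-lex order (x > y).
x^2 - y^2 + x

1. Degree: no degree-1 curve has this shape, so deg p = 2.
2. Symmetries: it's symmetric under y → −y, forcing even powers of y.
3. From the visible intercepts: one y-axis crossing is at y = 0; among the integer gridlines, it crosses the x-axis at x ∈ {-1, 0}.
4. These observations pin down the coefficients.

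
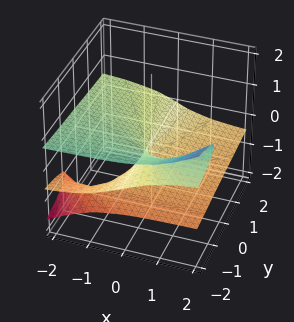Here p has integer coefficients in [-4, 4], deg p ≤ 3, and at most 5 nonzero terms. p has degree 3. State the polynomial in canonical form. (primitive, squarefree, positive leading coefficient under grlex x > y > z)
2*x*z^2 - 3*z^3 - y*z - x

deg p = 3. No degree-2 surface has this shape.
Observable constraints: every point of the y-axis in the box is on the surface; it crosses the x-axis at the gridline x = 0; one z-axis crossing is at z = 0.
The integer polynomial consistent with all of this is the stated p.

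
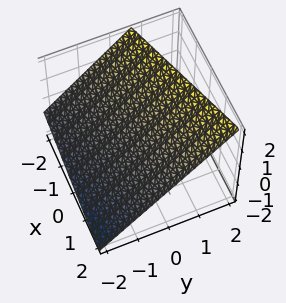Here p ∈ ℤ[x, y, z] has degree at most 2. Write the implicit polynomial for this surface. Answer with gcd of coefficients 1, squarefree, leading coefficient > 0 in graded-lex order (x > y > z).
1. Degree: every cross-section is a straight line — this is a plane, so deg p = 1.
2. Reading off the gridlines: it meets the x-axis at x = 2 (among the integer gridlines).
3. The integer polynomial consistent with all of this is the stated p.

x - 3*y + 3*z - 2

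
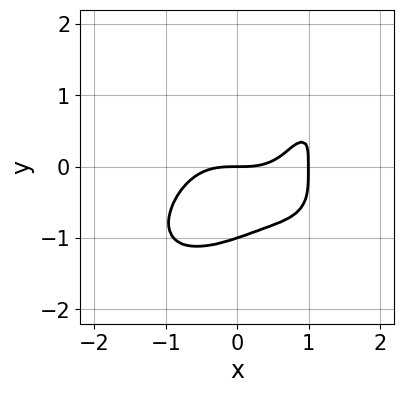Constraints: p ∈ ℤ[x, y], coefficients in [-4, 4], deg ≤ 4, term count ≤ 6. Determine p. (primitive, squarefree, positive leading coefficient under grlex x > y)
2*x^4 + 3*y^4 - 2*x^3 - 3*x*y + 3*y

(a) deg p = 4.
(b) Against the integer gridlines: among the integer gridlines, it crosses the y-axis at y ∈ {-1, 0}; among the integer gridlines, it crosses the x-axis at x ∈ {0, 1}.
(c) Putting this together gives p.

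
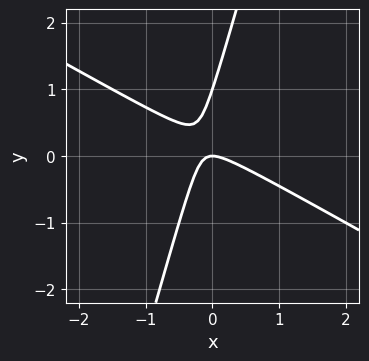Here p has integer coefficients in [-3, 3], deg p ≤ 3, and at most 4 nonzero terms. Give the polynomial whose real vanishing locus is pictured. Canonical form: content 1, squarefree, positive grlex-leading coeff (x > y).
deg p = 2. No degree-1 curve has this shape.
Reading off the gridlines: the y-axis gridline crossings are at y ∈ {0, 1}; one x-axis crossing is at x = 0.
Together with the visible shape, these determine p as stated.

2*x^2 + 3*x*y - y^2 + y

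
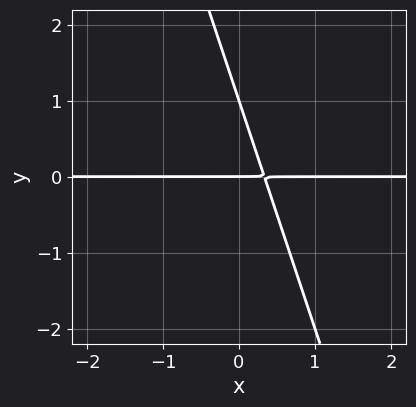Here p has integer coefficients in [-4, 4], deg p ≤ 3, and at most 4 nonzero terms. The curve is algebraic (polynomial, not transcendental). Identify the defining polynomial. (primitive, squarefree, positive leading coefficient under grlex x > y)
3*x*y + y^2 - y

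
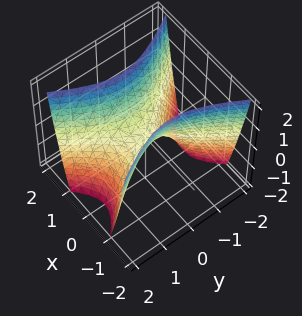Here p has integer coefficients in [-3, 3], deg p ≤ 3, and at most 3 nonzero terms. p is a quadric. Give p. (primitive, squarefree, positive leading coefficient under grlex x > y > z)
1. deg p = 2. A saddle surface; a quadric.
2. Symmetries: the y ↦ −y reflection is a symmetry, so y appears only in even powers; it's symmetric under x → −x, forcing even powers of x.
3. Reading off the gridlines: one x-axis crossing is at x = 0; it crosses the y-axis at the gridline y = 0; one z-axis crossing is at z = 0.
4. Matching integer coefficients to the picture gives p.

2*x^2 - y^2 - z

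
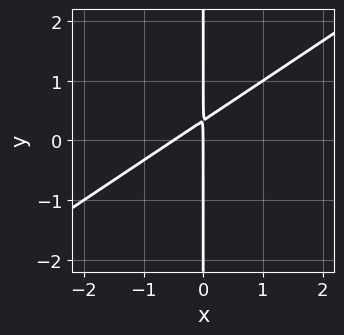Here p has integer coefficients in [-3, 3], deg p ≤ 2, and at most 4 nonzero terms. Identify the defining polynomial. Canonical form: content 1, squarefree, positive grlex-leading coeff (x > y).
The degree is 2 — the shape is more complex than any degree-1 curve.
From the axis intercepts and sections: it crosses the x-axis at the gridline x = 0; the visible y-axis segment lies entirely on the curve.
Fitting integer coefficients to these (and the overall shape) gives p.

2*x^2 - 3*x*y + x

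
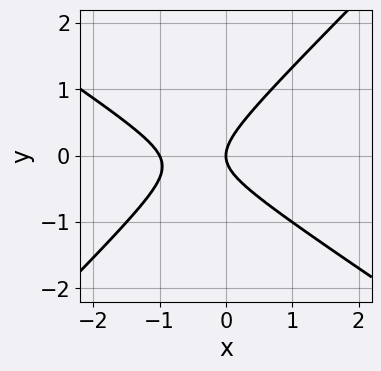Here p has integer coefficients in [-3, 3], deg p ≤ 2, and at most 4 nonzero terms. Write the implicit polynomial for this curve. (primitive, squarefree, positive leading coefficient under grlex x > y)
(a) The degree is 2 — a generic line meets the curve in up to 2 points.
(b) Checking where it meets the axes: among the integer gridlines, it crosses the x-axis at x ∈ {-1, 0}; it crosses the y-axis at the gridline y = 0.
(c) These observations pin down the coefficients.

2*x^2 + x*y - 3*y^2 + 2*x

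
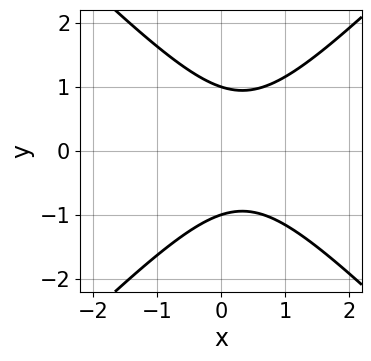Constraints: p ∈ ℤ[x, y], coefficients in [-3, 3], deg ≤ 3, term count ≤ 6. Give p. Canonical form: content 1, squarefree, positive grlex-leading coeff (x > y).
deg p = 2. The shape is more complex than any degree-1 curve.
Symmetries: the y ↦ −y reflection is a symmetry, so y appears only in even powers.
Against the integer gridlines: the y-axis gridline crossings are at y ∈ {-1, 1}; no x-intercept at any integer in the box.
Matching integer coefficients to the picture gives p.

3*x^2 - 3*y^2 - 2*x + 3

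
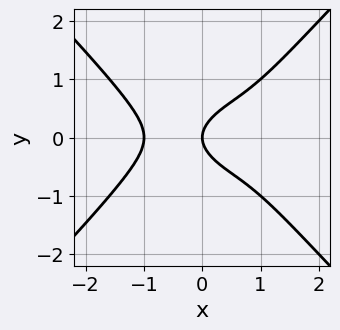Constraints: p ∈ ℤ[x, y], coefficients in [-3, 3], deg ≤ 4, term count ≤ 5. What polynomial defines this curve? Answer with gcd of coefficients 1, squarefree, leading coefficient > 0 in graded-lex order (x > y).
(a) The degree is 4 — no degree-3 curve has this shape.
(b) Symmetries: mirror symmetry y ↦ −y ⇒ only even powers of y.
(c) Reading off the gridlines: one y-axis crossing is at y = 0; the x-axis gridline crossings are at x ∈ {-1, 0}.
(d) Matching integer coefficients to the picture gives p.

2*x^4 - 2*x^2*y^2 + x*y^2 - 3*y^2 + 2*x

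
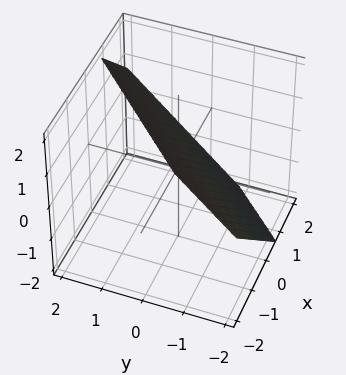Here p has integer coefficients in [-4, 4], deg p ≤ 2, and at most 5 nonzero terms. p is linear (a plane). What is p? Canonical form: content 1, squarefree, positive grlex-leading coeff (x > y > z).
3*x - 3*y + 3*z - 2

The degree is 1 — the surface is flat (a plane).
Matching integer coefficients to the picture gives p.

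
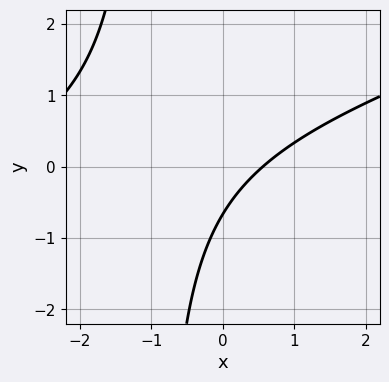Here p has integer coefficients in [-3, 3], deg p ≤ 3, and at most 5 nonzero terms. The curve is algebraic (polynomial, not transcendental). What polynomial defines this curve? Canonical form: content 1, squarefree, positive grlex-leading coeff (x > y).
(a) Degree: the shape is more complex than any degree-1 curve, so deg p = 2.
(b) Matching integer coefficients to the picture gives p.

x^2 - 3*x*y + 3*x - 3*y - 2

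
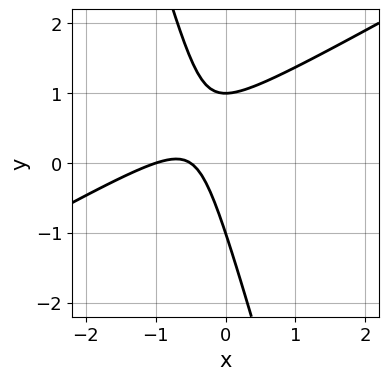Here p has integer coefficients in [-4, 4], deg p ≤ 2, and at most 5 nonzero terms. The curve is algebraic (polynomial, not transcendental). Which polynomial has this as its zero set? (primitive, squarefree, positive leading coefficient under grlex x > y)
deg p = 2. The shape is more complex than any degree-1 curve.
Reading off the gridlines: one x-axis crossing is at x = -1; the y-axis gridline crossings are at y ∈ {-1, 1}.
These observations pin down the coefficients.

2*x^2 - 3*x*y - y^2 + 3*x + 1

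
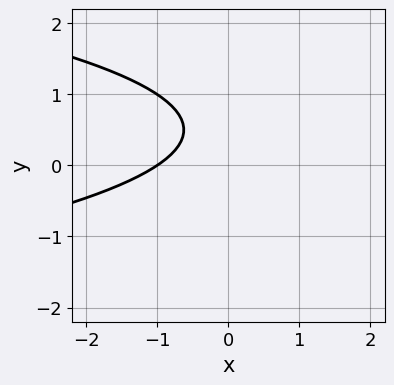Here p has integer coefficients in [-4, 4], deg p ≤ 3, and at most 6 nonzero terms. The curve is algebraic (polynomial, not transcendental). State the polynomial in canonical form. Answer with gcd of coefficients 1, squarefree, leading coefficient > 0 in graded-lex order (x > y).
First, the degree is 2 — the shape is more complex than any degree-1 curve.
Next, checking where it meets the axes: the curve avoids every integer y-axis point in the box; one x-axis crossing is at x = -1.
Finally, the integer polynomial consistent with all of this is the stated p.

3*y^2 + 2*x - 3*y + 2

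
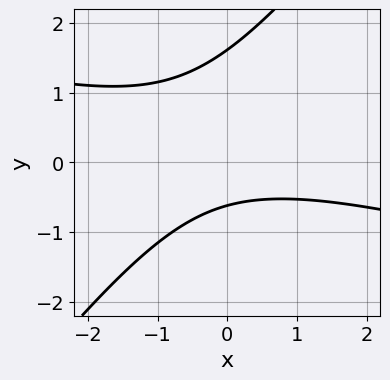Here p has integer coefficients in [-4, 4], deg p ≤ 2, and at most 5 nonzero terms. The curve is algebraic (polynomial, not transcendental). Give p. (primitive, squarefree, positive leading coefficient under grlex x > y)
x^2 + 3*x*y - 3*y^2 + 3*y + 3

First, degree: a generic line meets the curve in up to 2 points, so deg p = 2.
Then, against the integer gridlines: it misses every integer gridline on the x-axis.
Finally, these observations pin down the coefficients.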